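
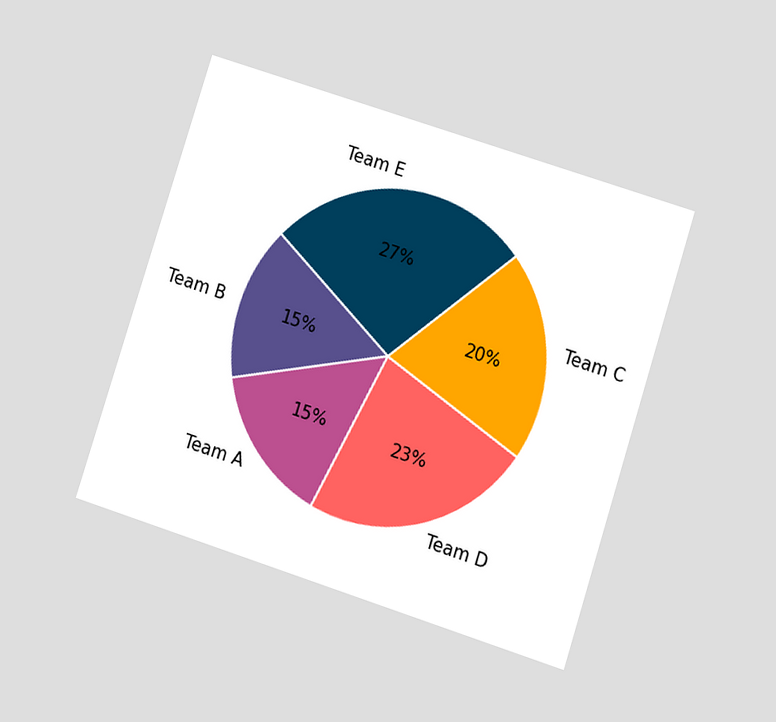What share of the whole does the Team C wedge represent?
20%

The chart is tilted about 18° clockwise and viewed at a slight angle. The Team C slice takes up 20% of the pie.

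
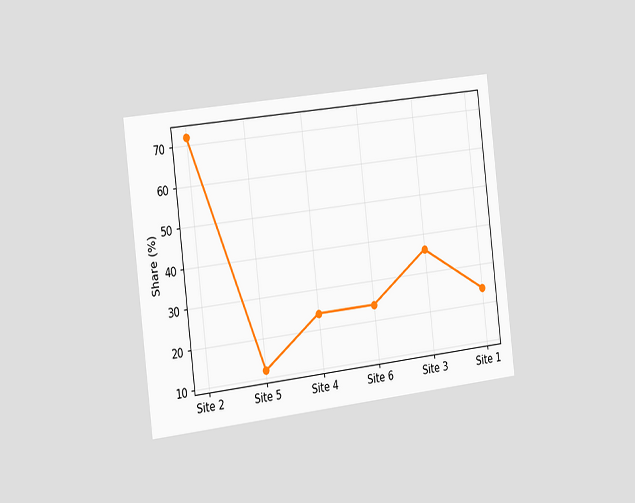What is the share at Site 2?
72%

The chart is tilted about 7° counter-clockwise and viewed slightly from the left. At Site 2, the line is at 72%.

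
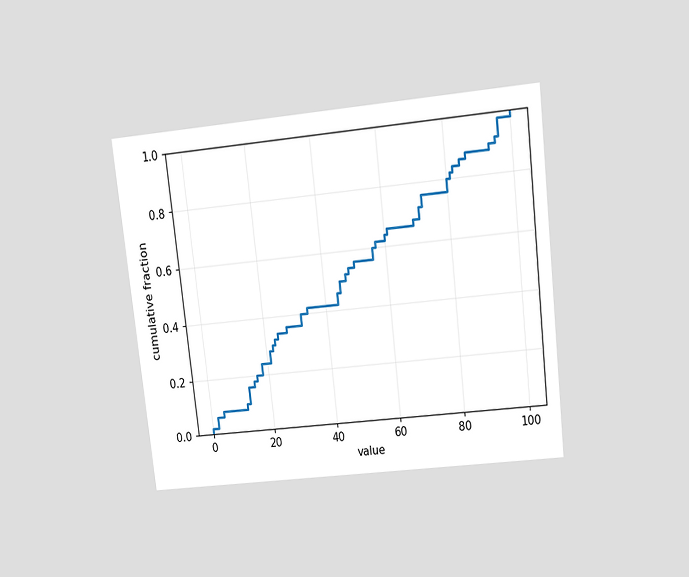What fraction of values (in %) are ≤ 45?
The chart is tilted about 7° counter-clockwise and viewed slightly from above. At x=45 the ECDF step is at 50%.

50%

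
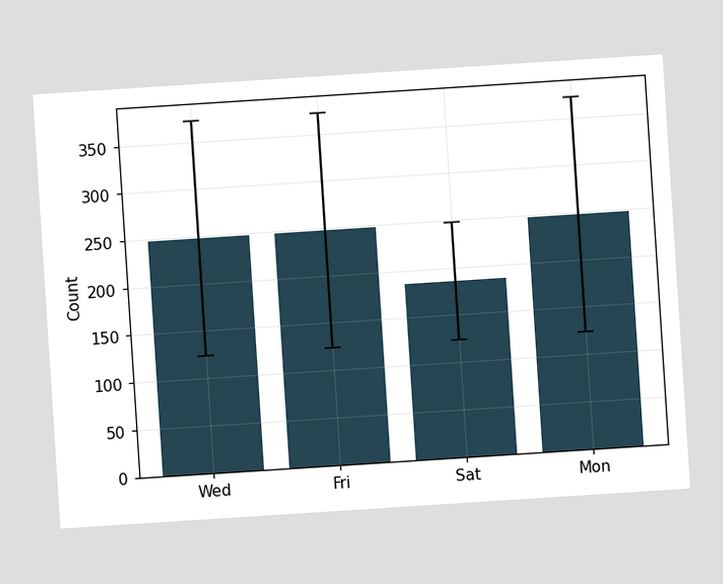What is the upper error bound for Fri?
The chart is tilted about 4° counter-clockwise. The Fri bar's upper whisker reaches 372.

372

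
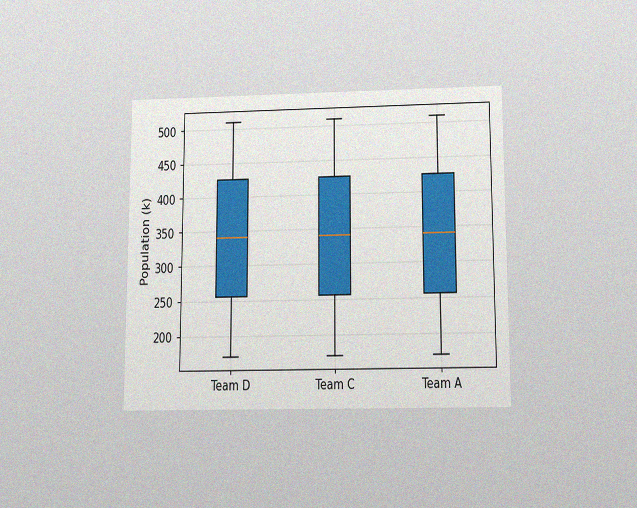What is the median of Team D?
The chart is viewed slightly from below, with some photo noise. The median line in the Team D box sits at 340k.

340k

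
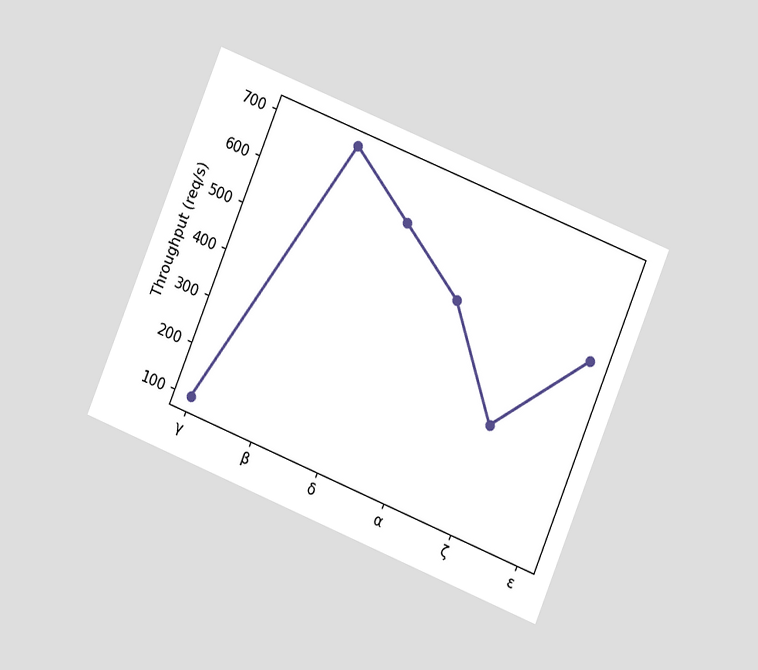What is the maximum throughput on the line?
The chart is tilted about 22° clockwise and viewed at a slight angle. The highest point is at β, and reading across to the y-axis gives 700req/s.

700req/s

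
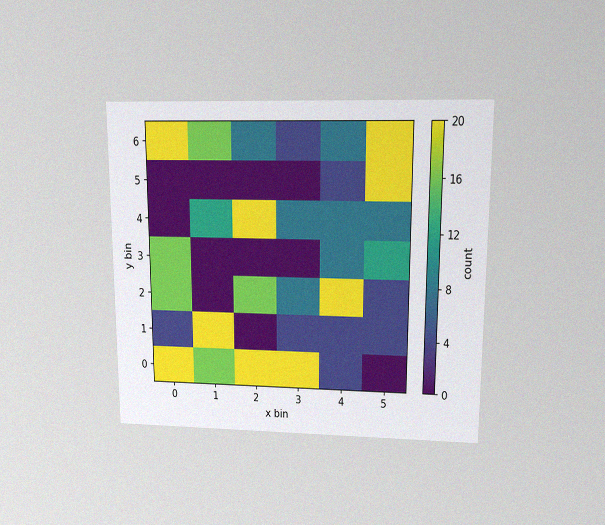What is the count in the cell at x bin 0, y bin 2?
The chart is viewed at a slight angle, with some photo noise. Matching the cell (0, 2) against the colorbar gives 16.

16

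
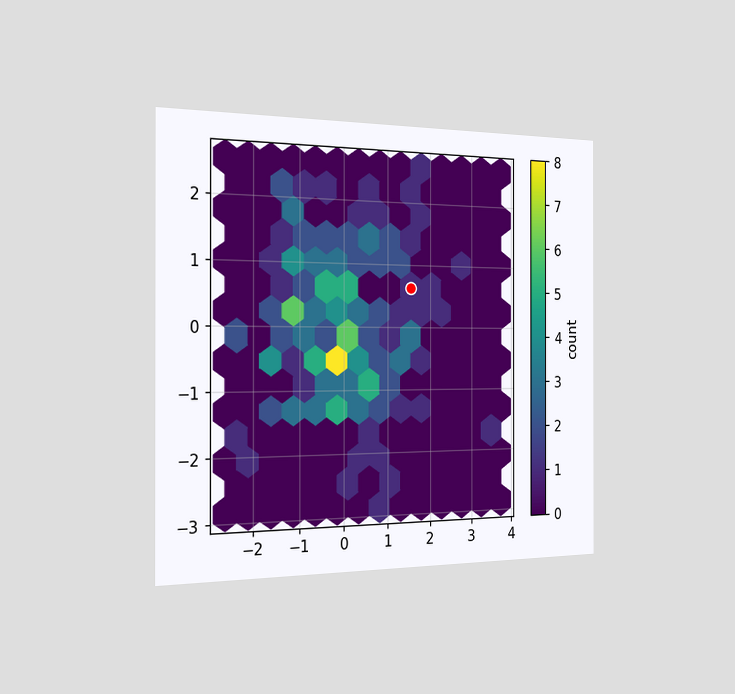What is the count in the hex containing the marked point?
The chart is viewed slightly from the left. The marked hex reads 1 on the colorbar.

1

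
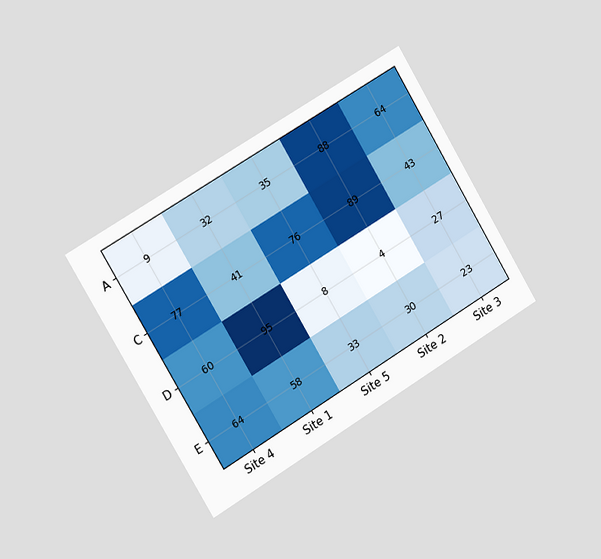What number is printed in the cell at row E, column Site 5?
33

The chart is tilted about 31° counter-clockwise and viewed slightly from the left. The (E, Site 5) cell reads 33.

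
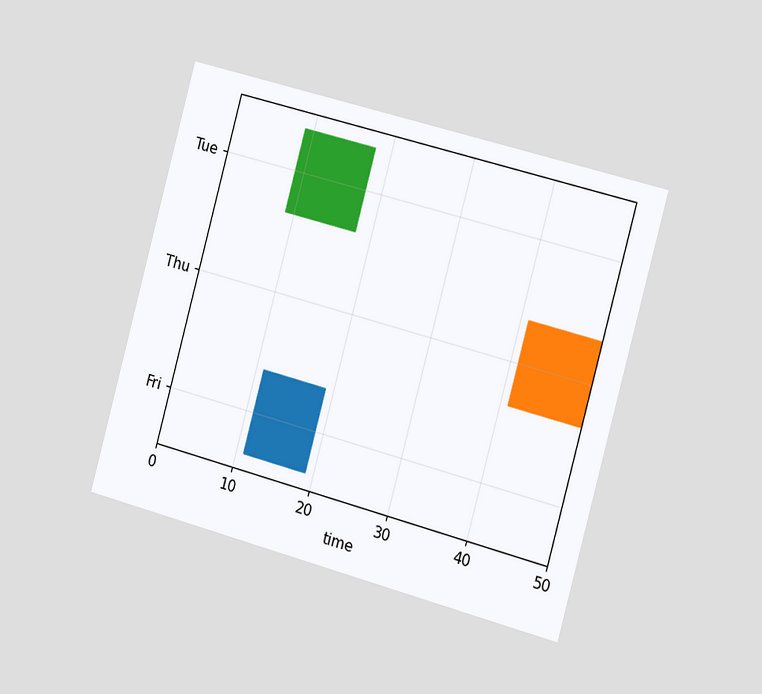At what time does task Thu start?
41

The chart is tilted about 15° clockwise and viewed slightly from the right. The Thu bar begins at t=41.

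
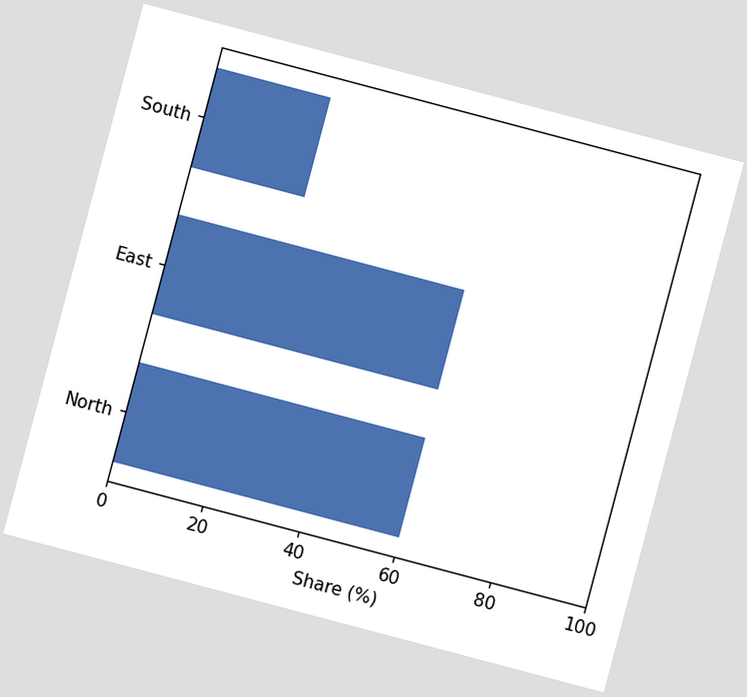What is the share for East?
60%

The chart is tilted about 15° clockwise. Reading along the chart's x-axis, the East bar reaches 60%.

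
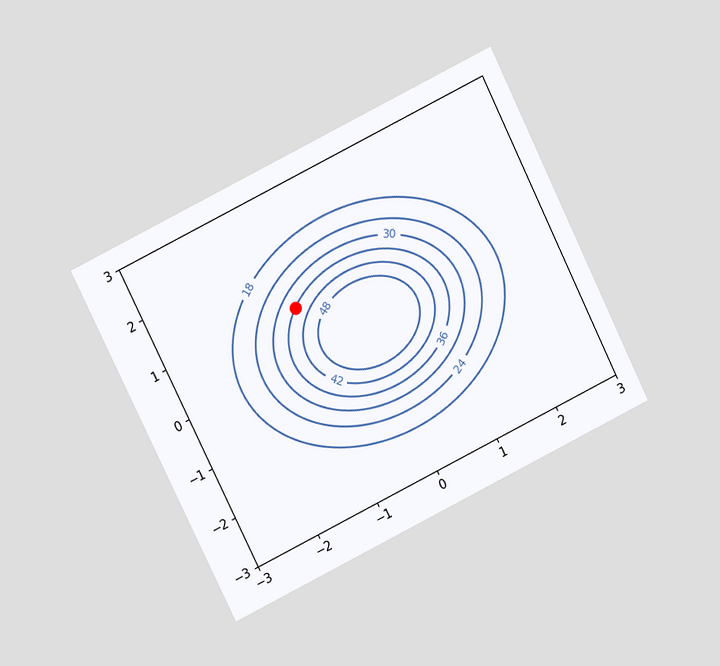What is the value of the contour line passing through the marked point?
The chart is tilted about 26° counter-clockwise and viewed at a slight angle. The marked point sits on the contour labelled 36.

36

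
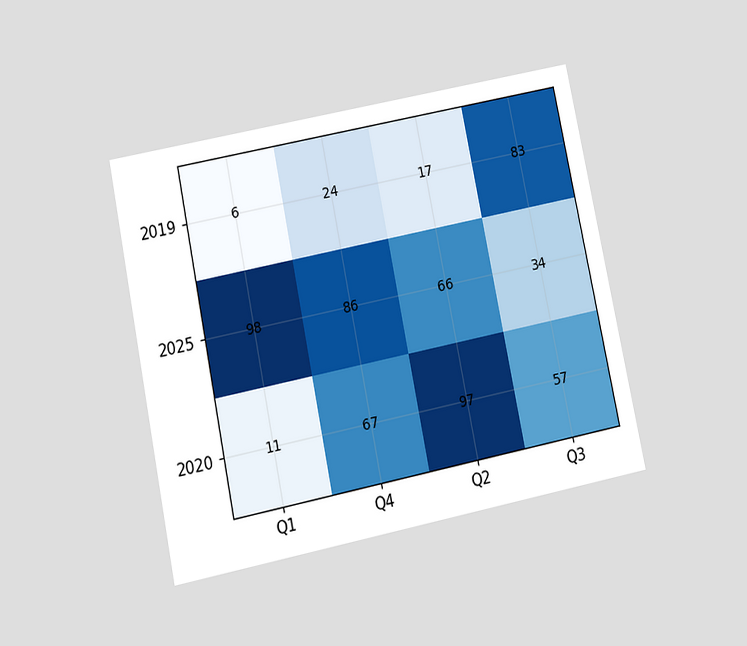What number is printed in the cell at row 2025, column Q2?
66

The chart is tilted about 11° counter-clockwise and viewed at a slight angle. The (2025, Q2) cell reads 66.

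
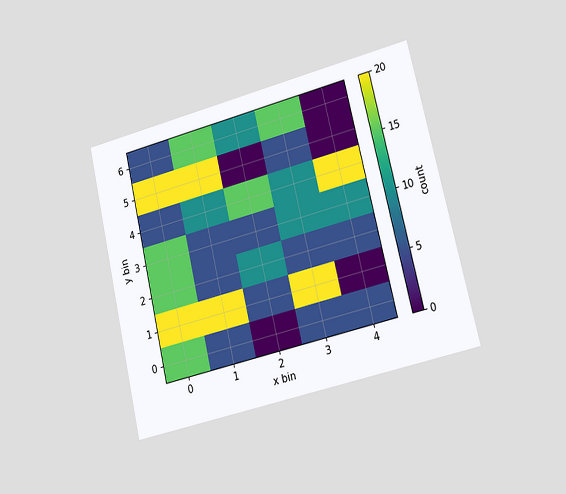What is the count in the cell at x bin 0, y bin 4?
The chart is tilted about 13° counter-clockwise and viewed slightly from the right. Matching the cell (0, 4) against the colorbar gives 5.

5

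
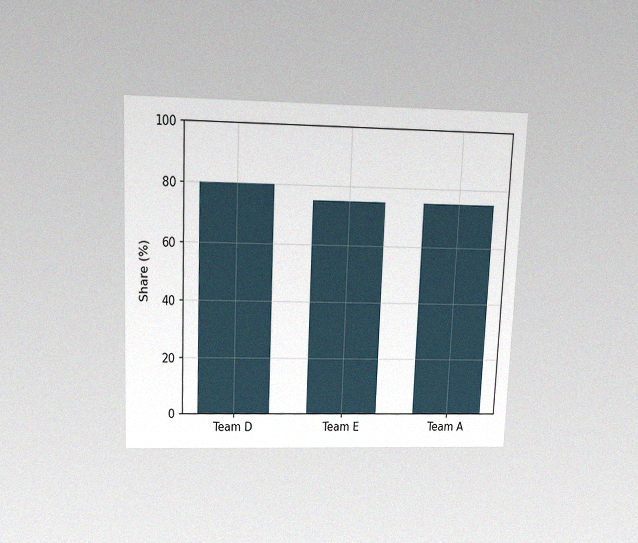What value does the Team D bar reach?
The chart is tilted about 2° clockwise and viewed slightly from above, with some photo noise. Reading along the chart's y-axis, the Team D bar reaches 80%.

80%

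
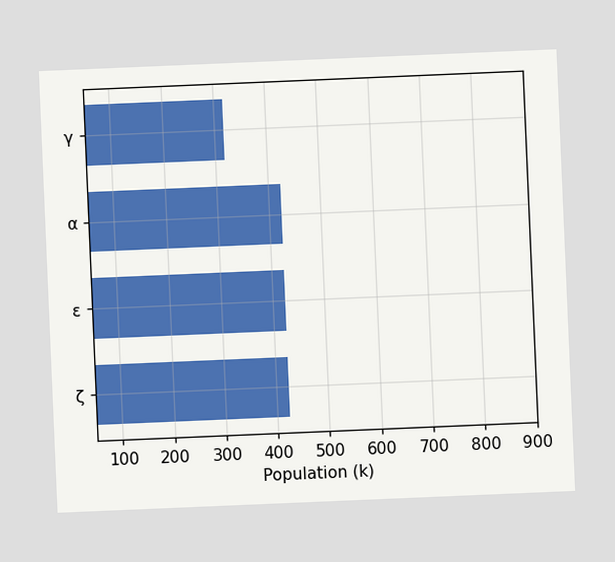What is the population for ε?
424k

The chart is tilted about 2° counter-clockwise. Reading along the chart's x-axis, the ε bar reaches 424k.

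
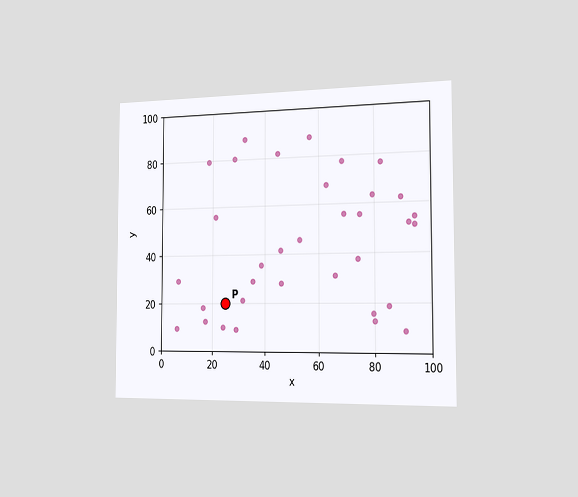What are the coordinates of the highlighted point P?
(25, 20)

The chart is viewed slightly from the right. Following the gridlines from P to each axis, P sits at (25, 20).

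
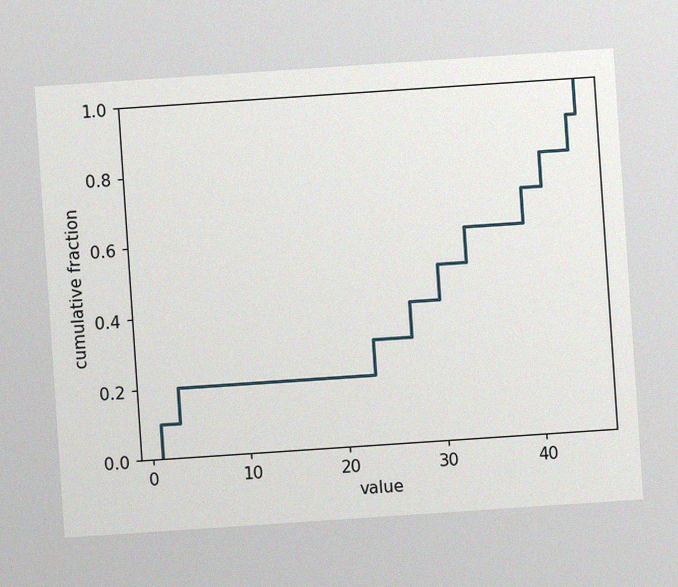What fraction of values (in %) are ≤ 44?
90%

The chart is tilted about 4° counter-clockwise, with some photo noise. At x=44 the ECDF step is at 90%.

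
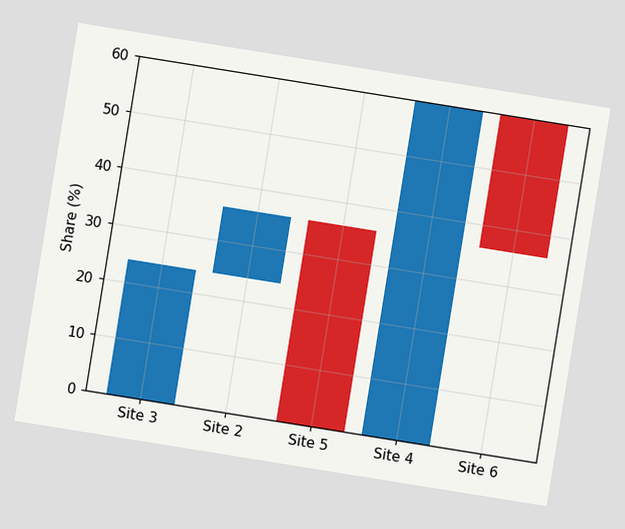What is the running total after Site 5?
The chart is tilted about 9° clockwise. After Site 5 the running total reaches 0%.

0%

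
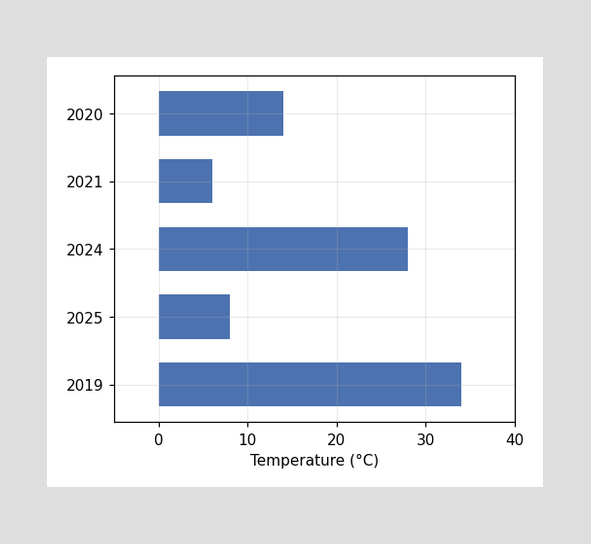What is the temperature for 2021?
6°C

Reading along the chart's x-axis, the 2021 bar reaches 6°C.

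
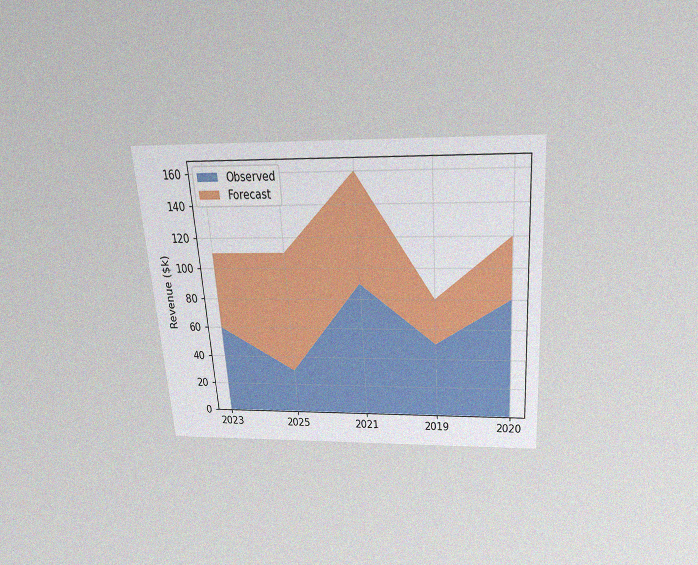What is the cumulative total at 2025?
The chart is tilted about 4° counter-clockwise and viewed slightly from above, with some photo noise. The stacked total at 2025 reaches $110k.

$110k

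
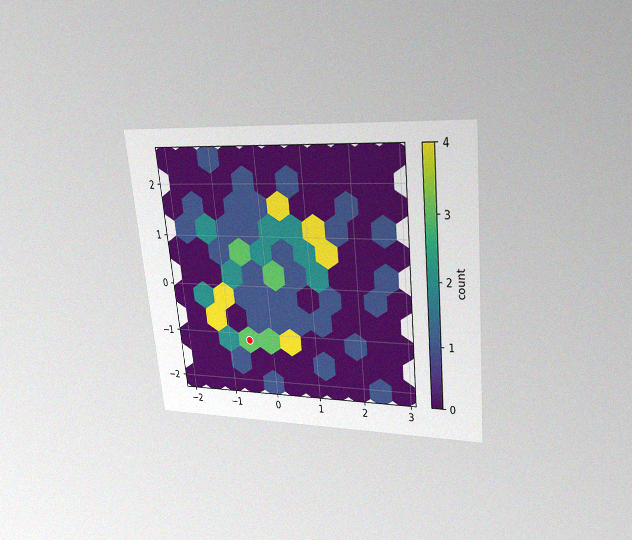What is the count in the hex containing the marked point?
3

The chart is tilted about 6° counter-clockwise and viewed at a slight angle, with some photo noise. The marked hex reads 3 on the colorbar.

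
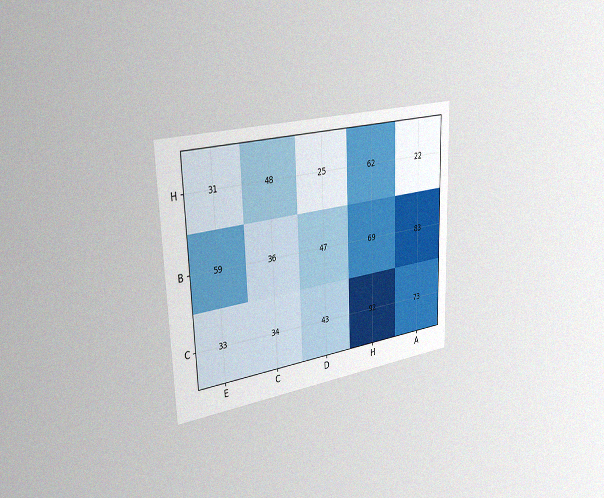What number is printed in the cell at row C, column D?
43

The chart is tilted about 2° counter-clockwise and viewed slightly from the left, with some photo noise. The (C, D) cell reads 43.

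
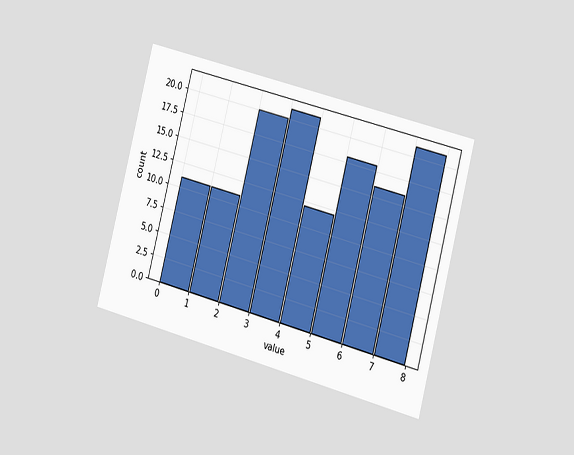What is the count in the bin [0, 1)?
11

The chart is tilted about 15° clockwise and viewed slightly from the right. The [0, 1) bin has height 11.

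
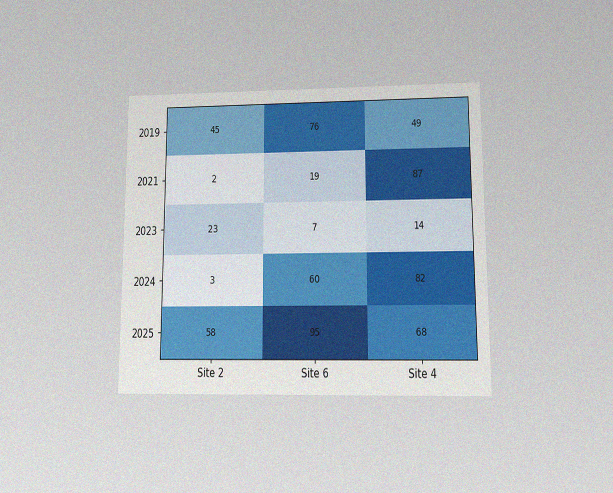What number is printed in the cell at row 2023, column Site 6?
The chart is viewed at a slight angle, with some photo noise. The (2023, Site 6) cell reads 7.

7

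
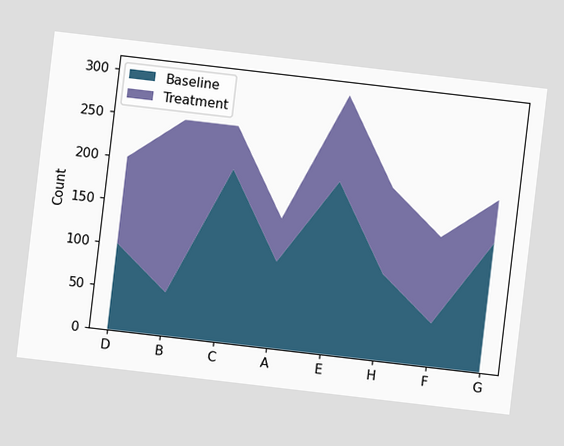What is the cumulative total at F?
The chart is tilted about 7° clockwise. The stacked total at F reaches 150.

150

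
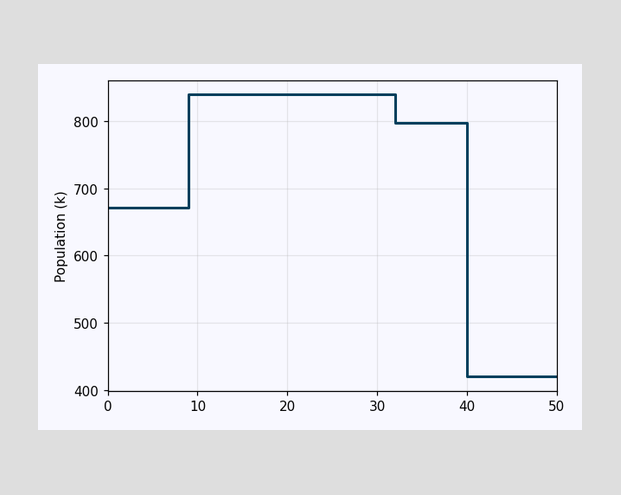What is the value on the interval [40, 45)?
On [40, 45) the step sits at 420k.

420k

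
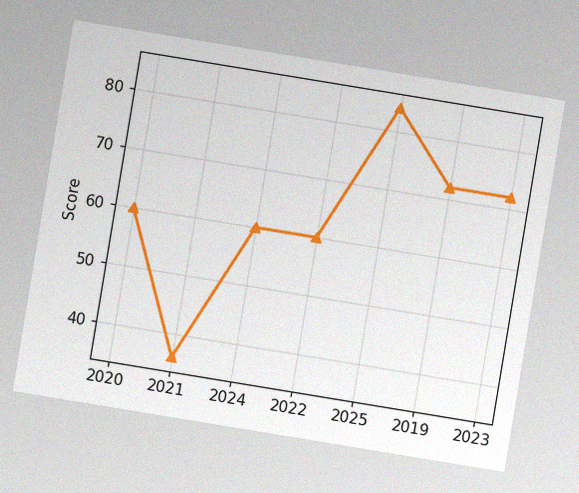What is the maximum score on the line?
The chart is tilted about 9° clockwise, with some photo noise. The highest point is at 2025, and reading across to the y-axis gives 84.

84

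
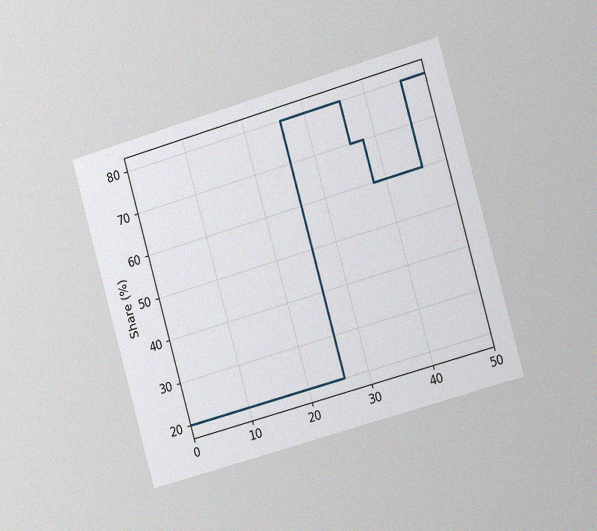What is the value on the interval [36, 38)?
70%

The chart is tilted about 16° counter-clockwise and viewed slightly from the right, with some photo noise. On [36, 38) the step sits at 70%.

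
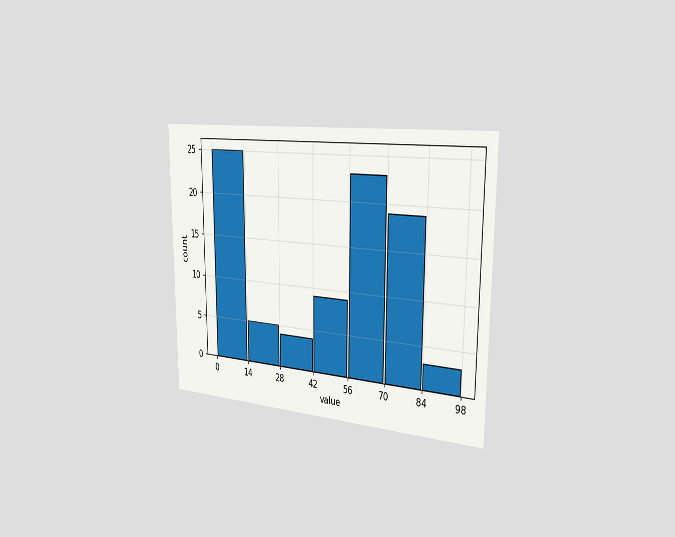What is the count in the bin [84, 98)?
3

The chart is viewed slightly from the right. The [84, 98) bin has height 3.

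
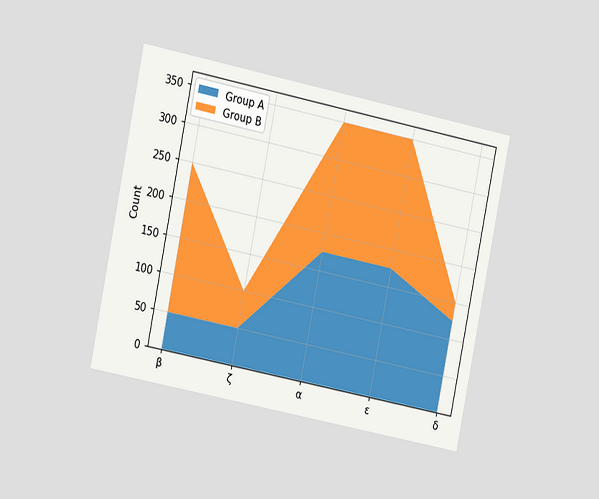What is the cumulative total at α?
The chart is tilted about 11° clockwise and viewed slightly from the left. The stacked total at α reaches 350.

350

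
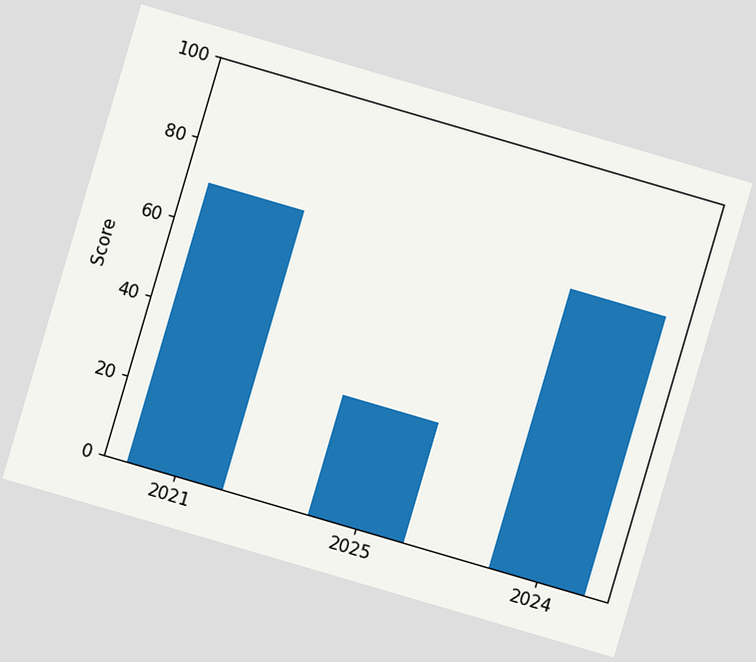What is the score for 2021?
70

The chart is tilted about 16° clockwise. Reading along the chart's y-axis, the 2021 bar reaches 70.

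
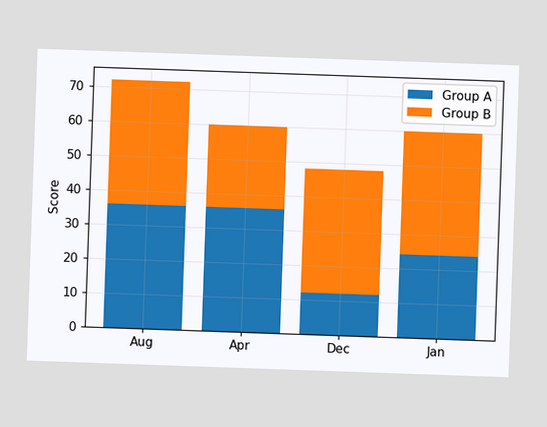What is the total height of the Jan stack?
The Jan stack's top reaches 60 on the y-axis.

60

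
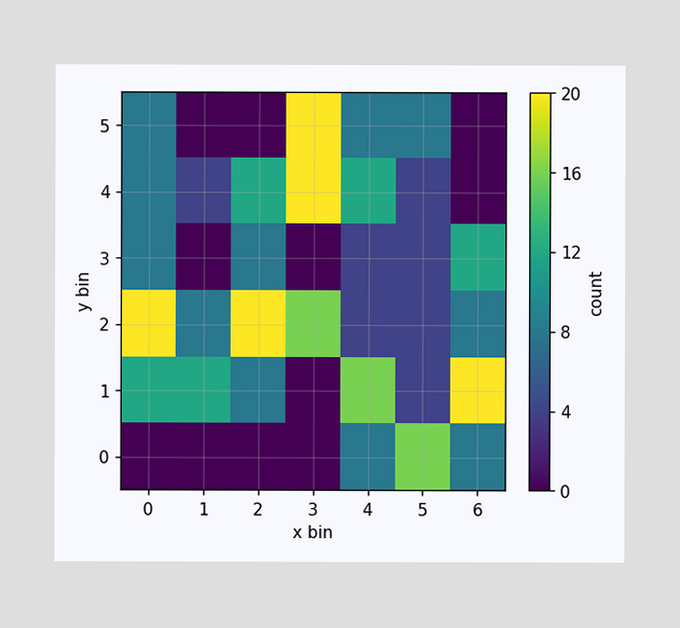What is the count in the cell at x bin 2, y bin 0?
0

Matching the cell (2, 0) against the colorbar gives 0.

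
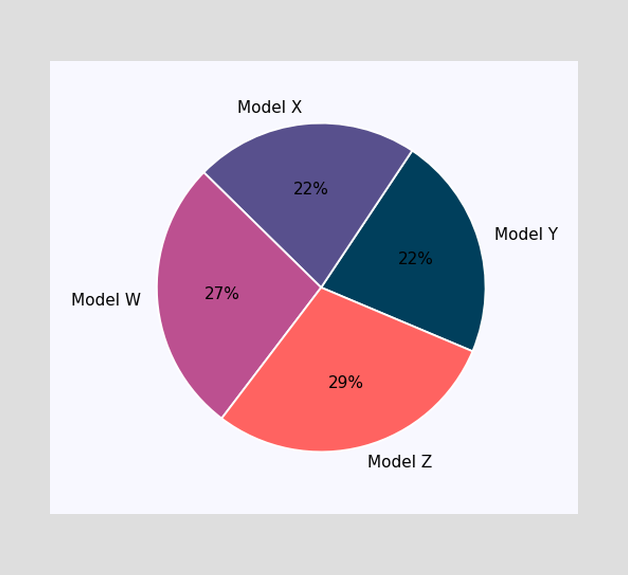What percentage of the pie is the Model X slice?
The Model X slice takes up 22% of the pie.

22%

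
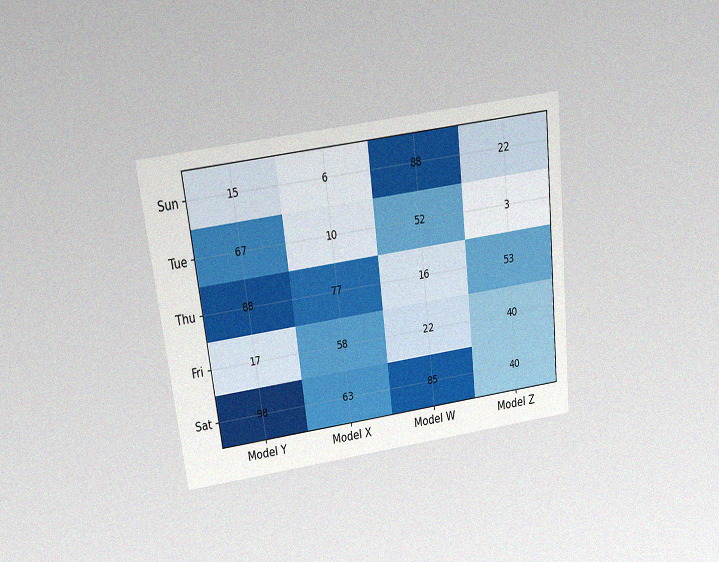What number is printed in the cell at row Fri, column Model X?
58

The chart is tilted about 7° counter-clockwise and viewed slightly from above, with some photo noise. The (Fri, Model X) cell reads 58.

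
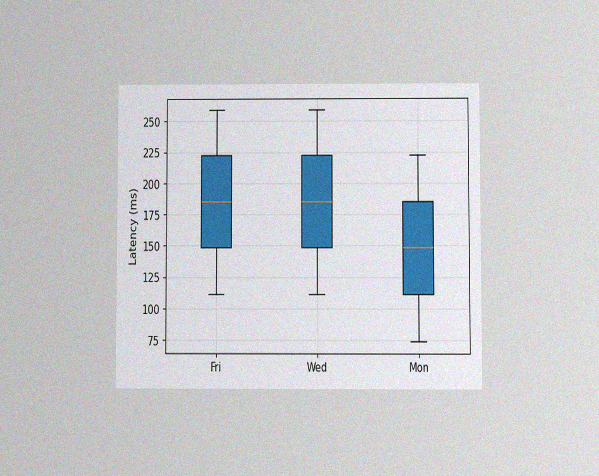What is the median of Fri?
185ms

The chart is viewed at a slight angle, with some photo noise. The median line in the Fri box sits at 185ms.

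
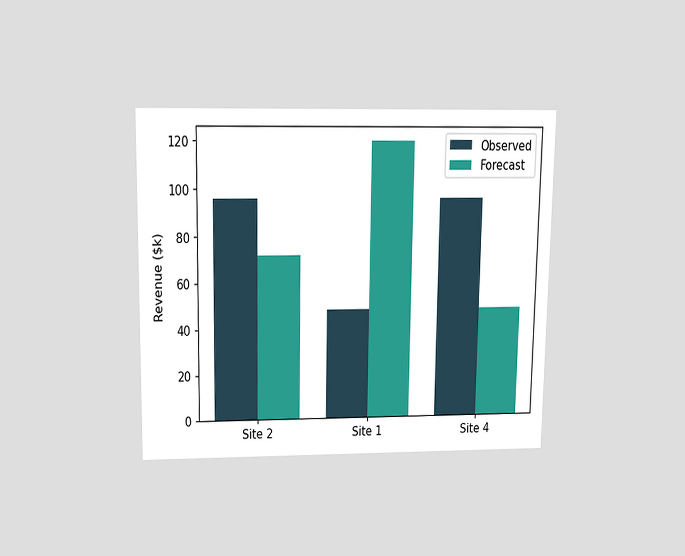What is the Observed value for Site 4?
$96k

The chart is viewed slightly from above. The Observed bar at Site 4 reaches $96k on the y-axis.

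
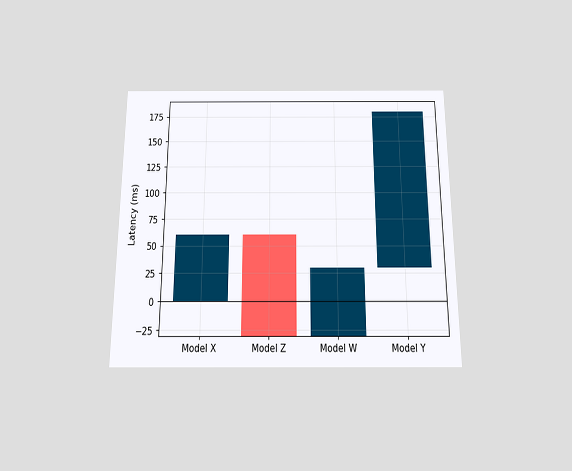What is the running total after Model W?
The chart is viewed slightly from below. After Model W the running total reaches 30ms.

30ms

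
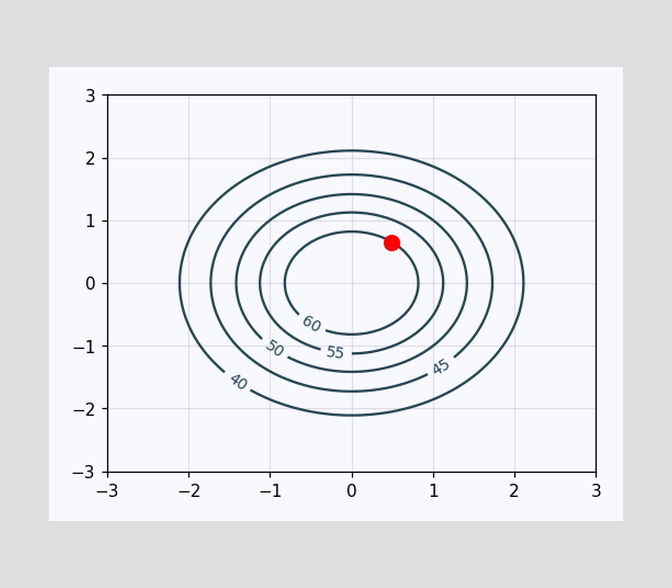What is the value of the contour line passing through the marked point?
The marked point sits on the contour labelled 60.

60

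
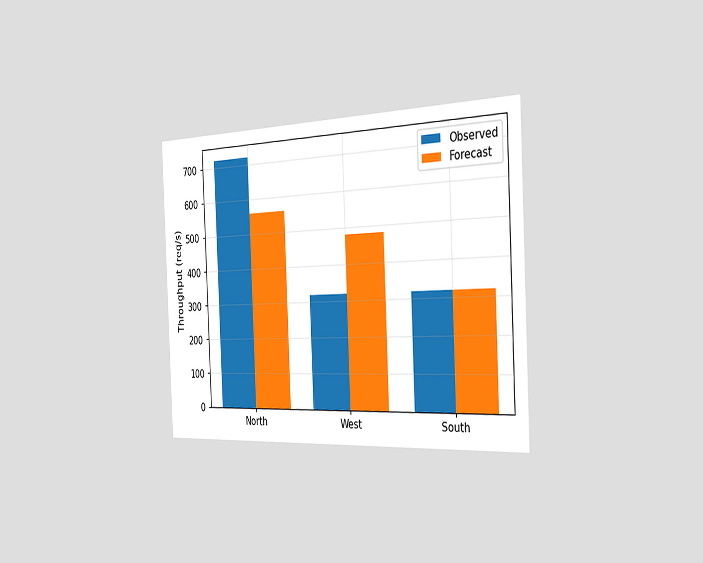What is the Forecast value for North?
The chart is tilted about 3° counter-clockwise and viewed slightly from the right. The Forecast bar at North reaches 560req/s on the y-axis.

560req/s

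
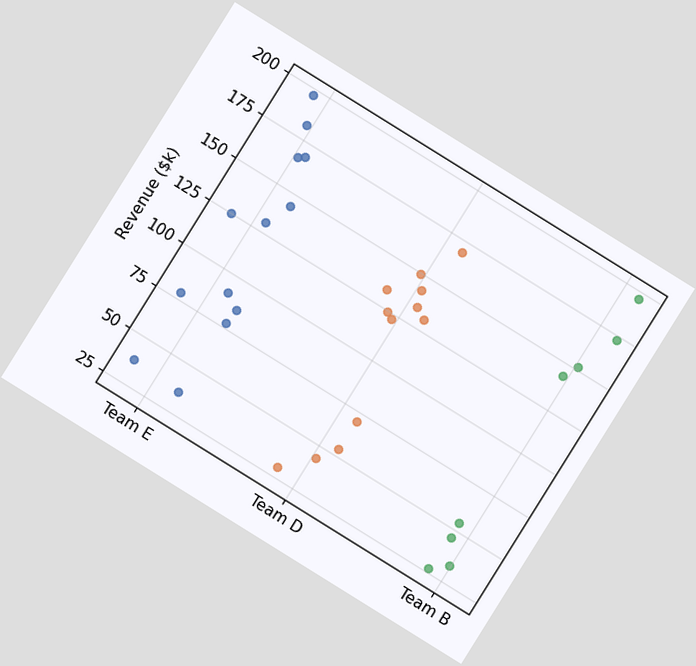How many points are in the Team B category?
8

The chart is tilted about 32° clockwise. Counting the markers in the Team B column gives 8.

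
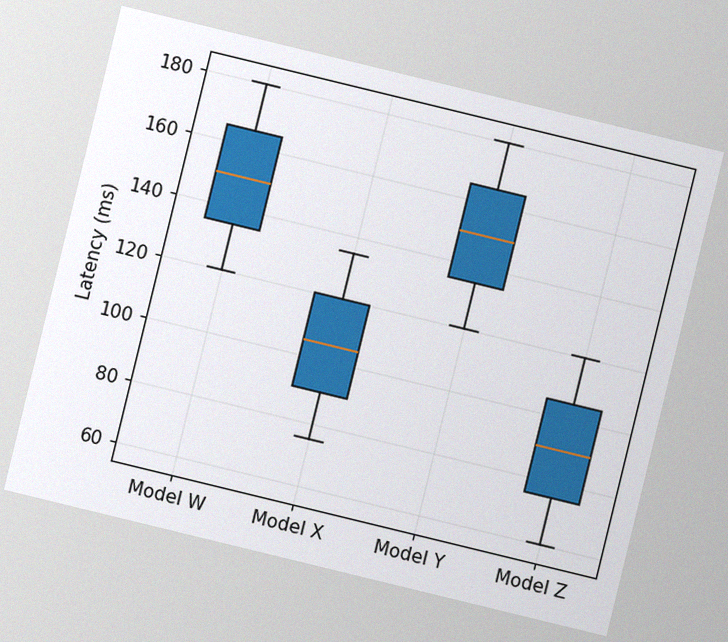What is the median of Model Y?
150ms

The chart is tilted about 14° clockwise, with some photo noise. The median line in the Model Y box sits at 150ms.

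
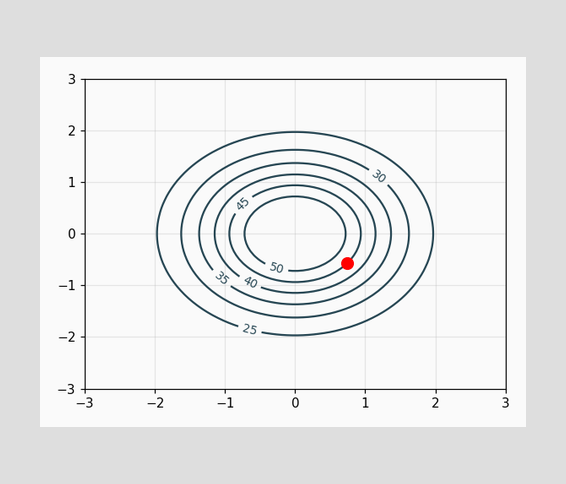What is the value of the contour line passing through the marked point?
The marked point sits on the contour labelled 45.

45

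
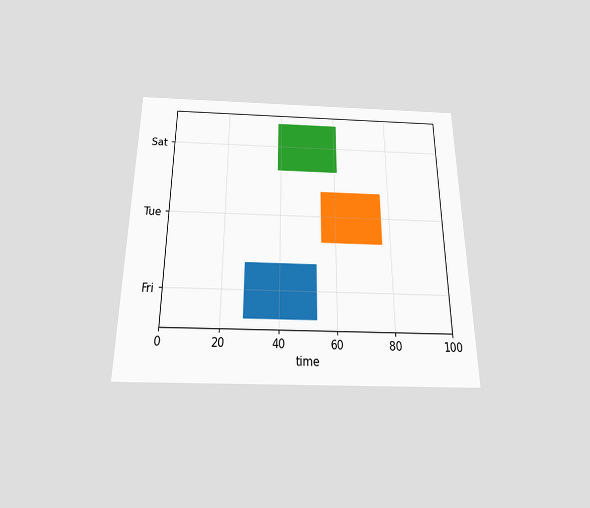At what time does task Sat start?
39

The chart is viewed slightly from below. The Sat bar begins at t=39.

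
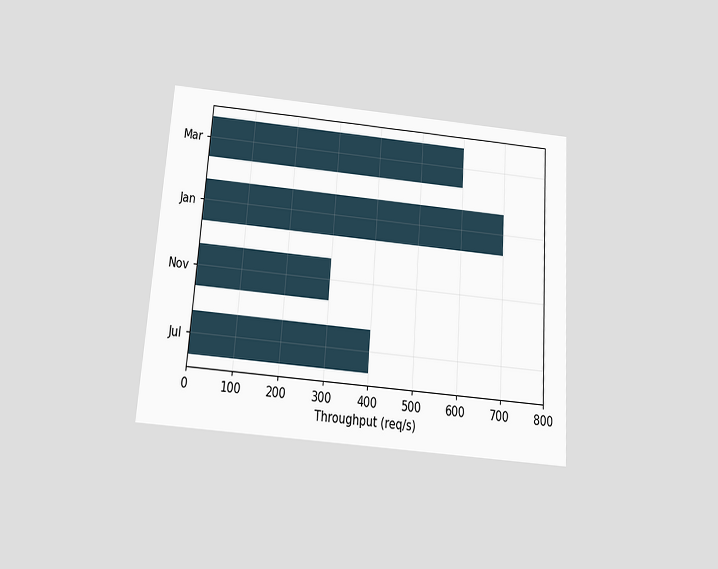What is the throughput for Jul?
400req/s

The chart is tilted about 4° clockwise and viewed slightly from below. Reading along the chart's x-axis, the Jul bar reaches 400req/s.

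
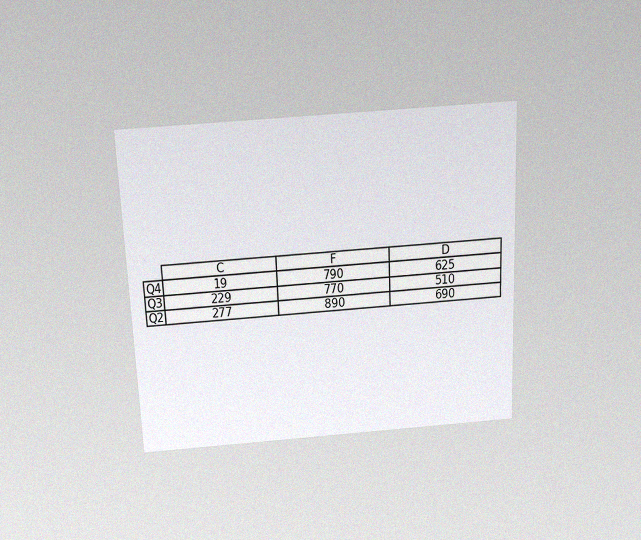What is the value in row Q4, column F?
The chart is tilted about 2° counter-clockwise and viewed slightly from above, with some photo noise. The (Q4, F) cell reads 790.

790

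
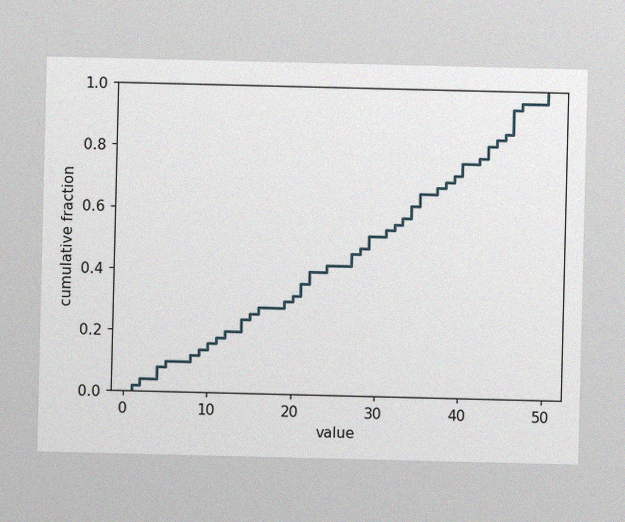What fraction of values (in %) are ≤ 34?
62%

The image has some photo noise and uneven lighting. At x=34 the ECDF step is at 62%.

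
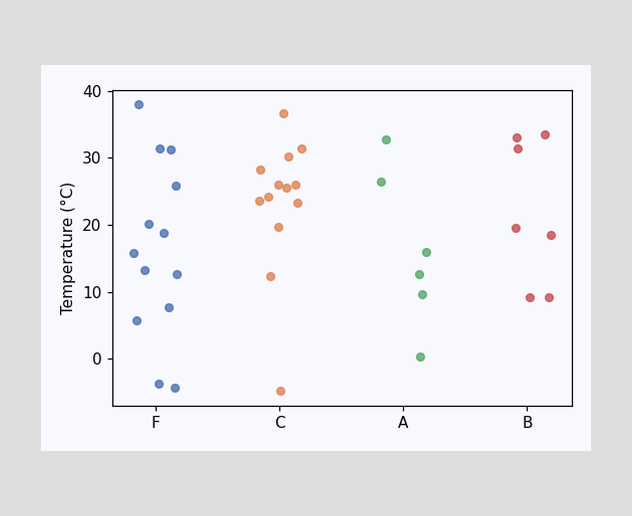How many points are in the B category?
Counting the markers in the B column gives 7.

7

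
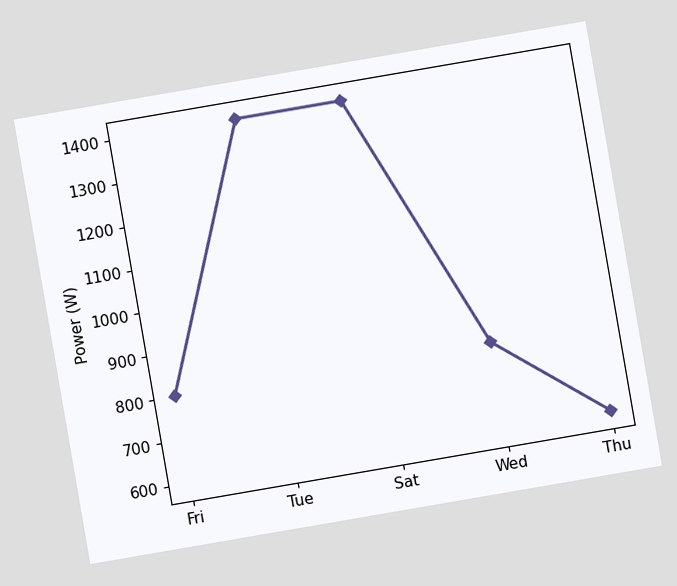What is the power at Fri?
The chart is tilted about 10° counter-clockwise. At Fri, the line is at 800W.

800W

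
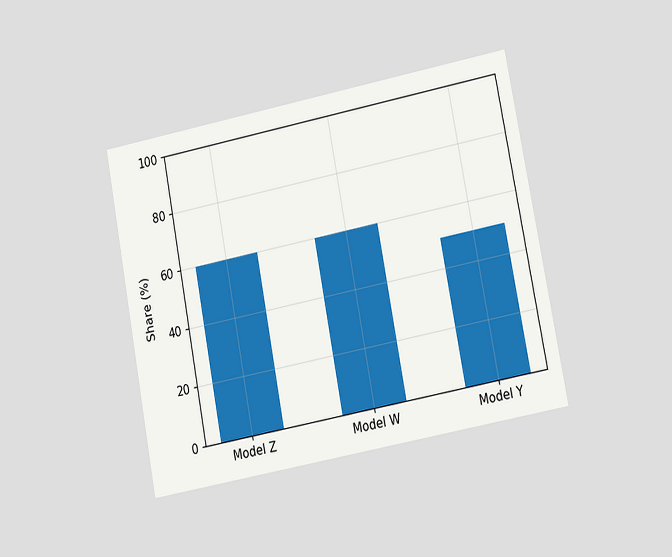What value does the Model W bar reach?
The chart is tilted about 11° counter-clockwise and viewed at a slight angle. Reading along the chart's y-axis, the Model W bar reaches 60%.

60%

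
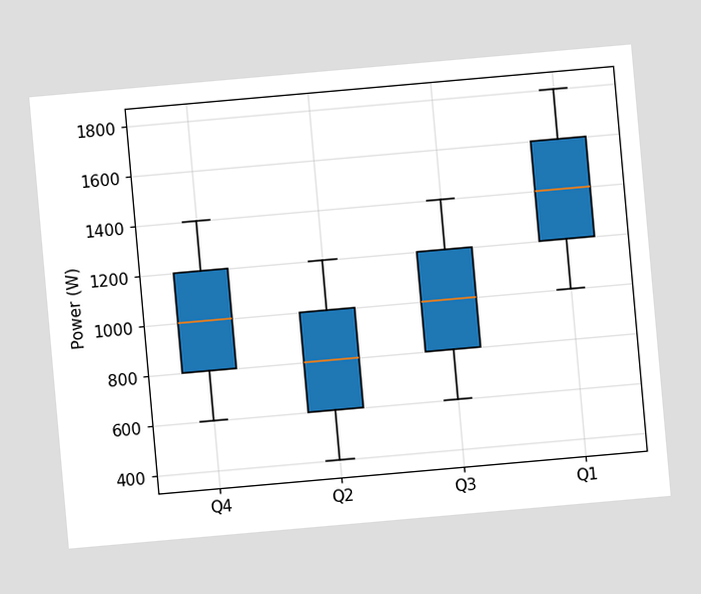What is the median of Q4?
The chart is tilted about 5° counter-clockwise. The median line in the Q4 box sits at 1000W.

1000W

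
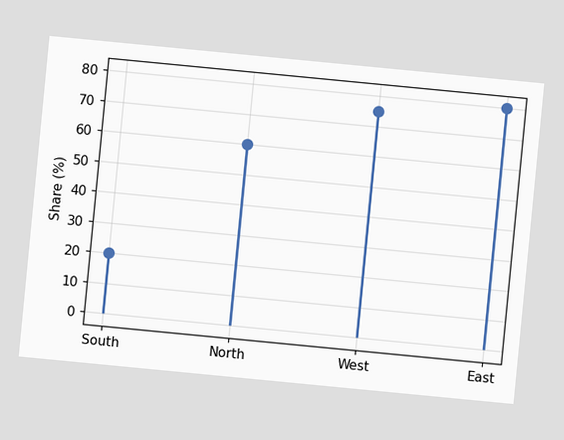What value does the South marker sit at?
The chart is tilted about 5° clockwise. The South marker sits at 20%.

20%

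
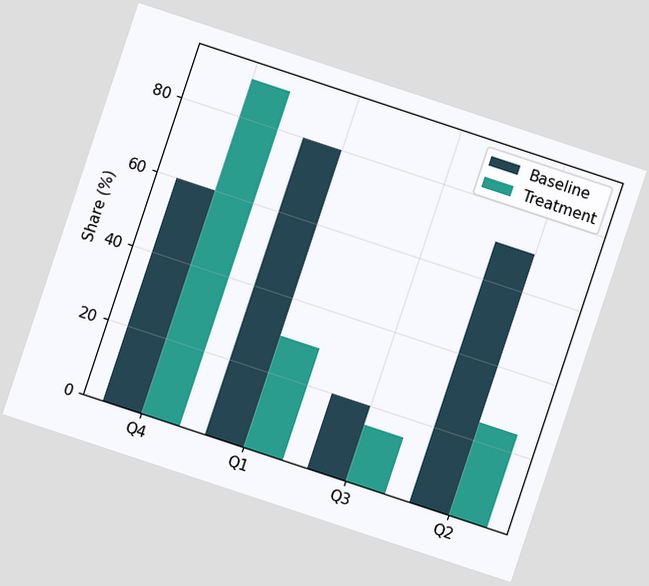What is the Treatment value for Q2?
The chart is tilted about 18° clockwise. The Treatment bar at Q2 reaches 25% on the y-axis.

25%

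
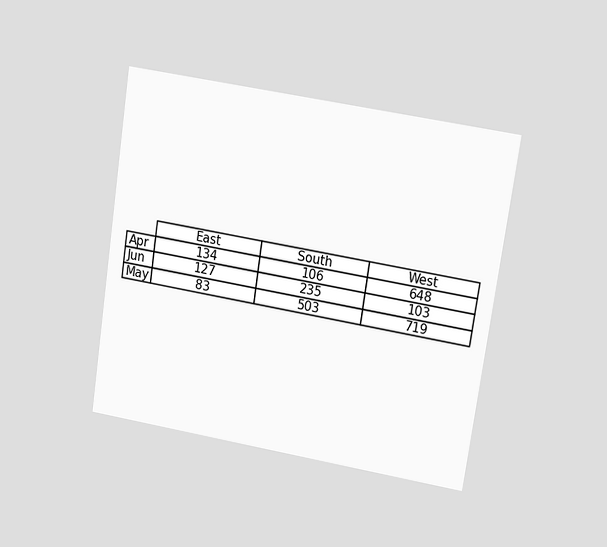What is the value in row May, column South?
The chart is tilted about 9° clockwise and viewed at a slight angle. The (May, South) cell reads 503.

503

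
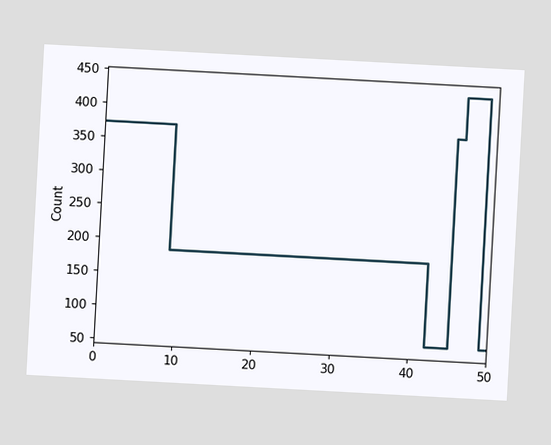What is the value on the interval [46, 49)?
434

The chart is tilted about 3° clockwise. On [46, 49) the step sits at 434.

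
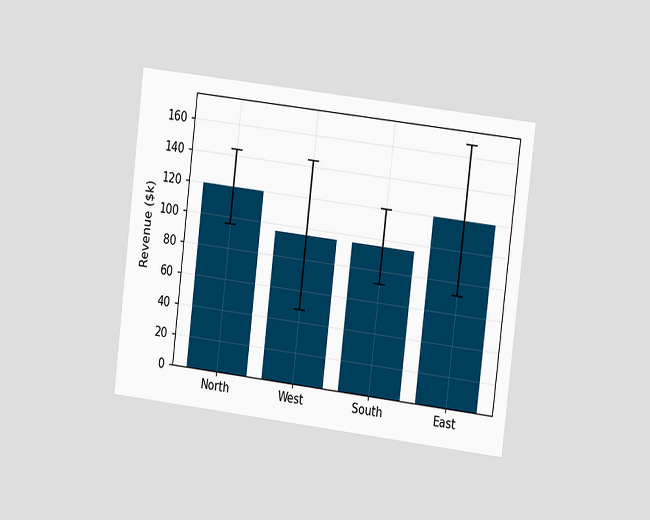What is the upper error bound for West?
$144k

The chart is tilted about 7° clockwise and viewed slightly from the right. The West bar's upper whisker reaches $144k.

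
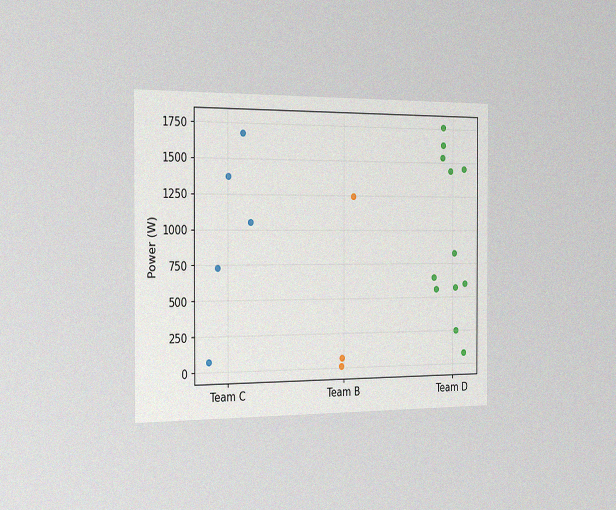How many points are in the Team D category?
12

The chart is viewed slightly from the left, with some photo noise. Counting the markers in the Team D column gives 12.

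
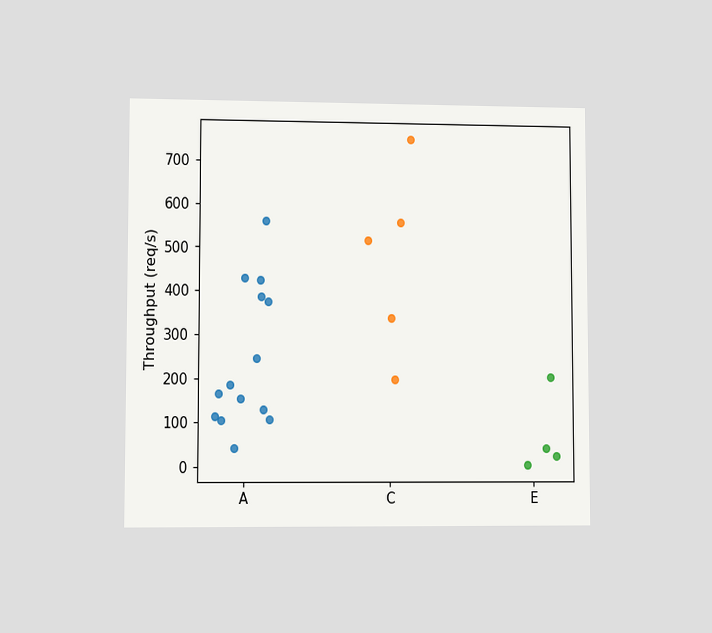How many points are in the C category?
The chart is viewed at a slight angle. Counting the markers in the C column gives 5.

5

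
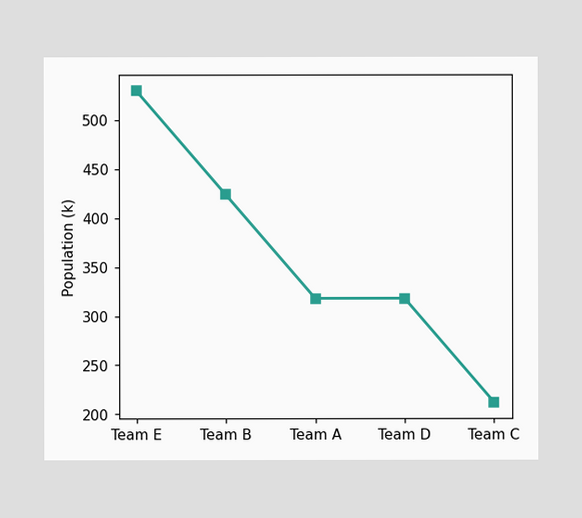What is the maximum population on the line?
The highest point is at Team E, and reading across to the y-axis gives 530k.

530k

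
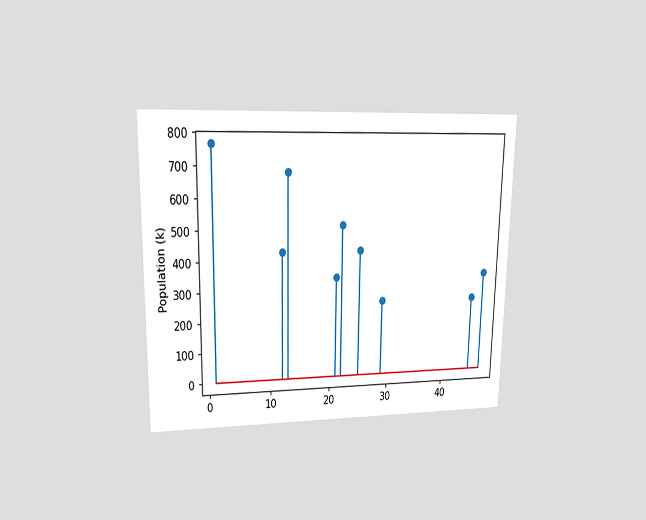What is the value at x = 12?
The chart is viewed at a slight angle. The stem at x=12 reaches 425k.

425k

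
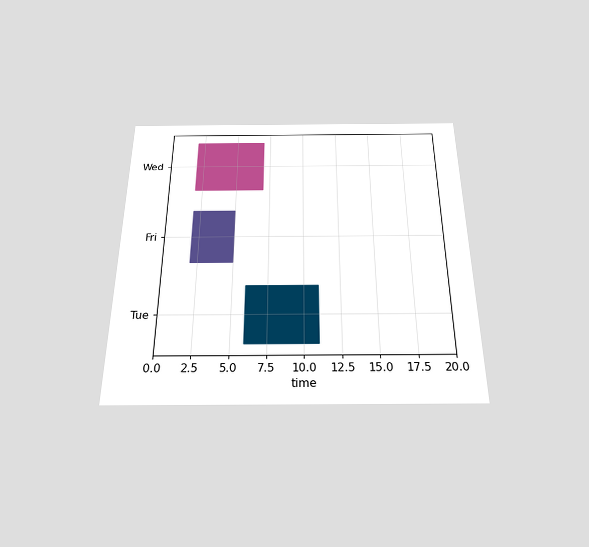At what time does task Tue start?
The chart is viewed slightly from below. The Tue bar begins at t=6.

6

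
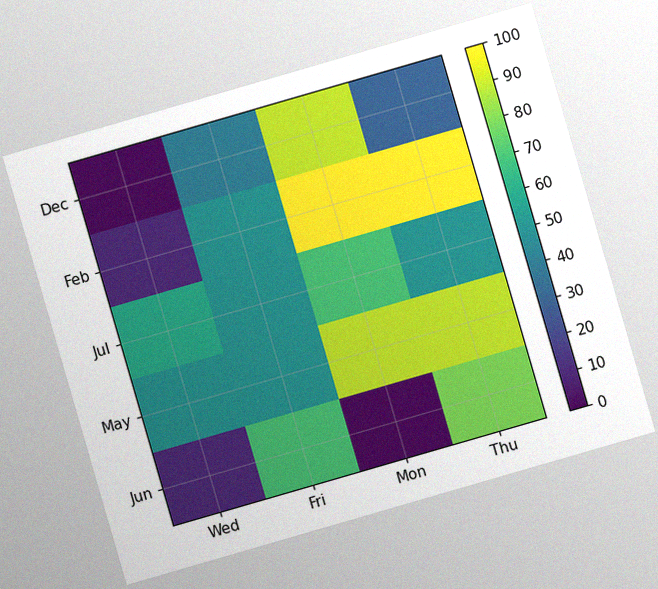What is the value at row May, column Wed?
The chart is tilted about 16° counter-clockwise, with some photo noise. Matching cell (May, Wed) against the colorbar gives 50.

50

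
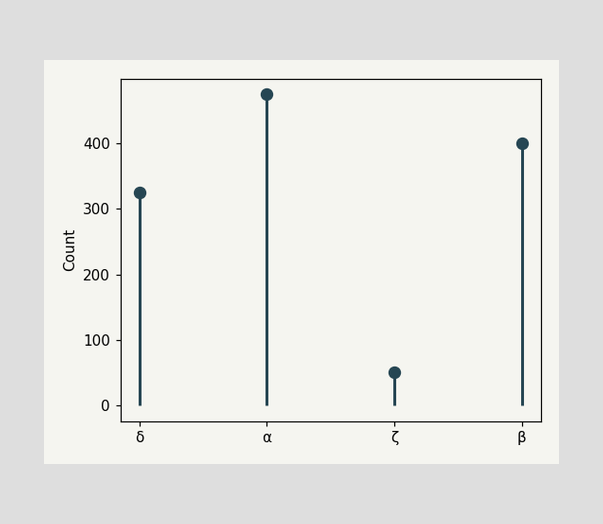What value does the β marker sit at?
The β marker sits at 400.

400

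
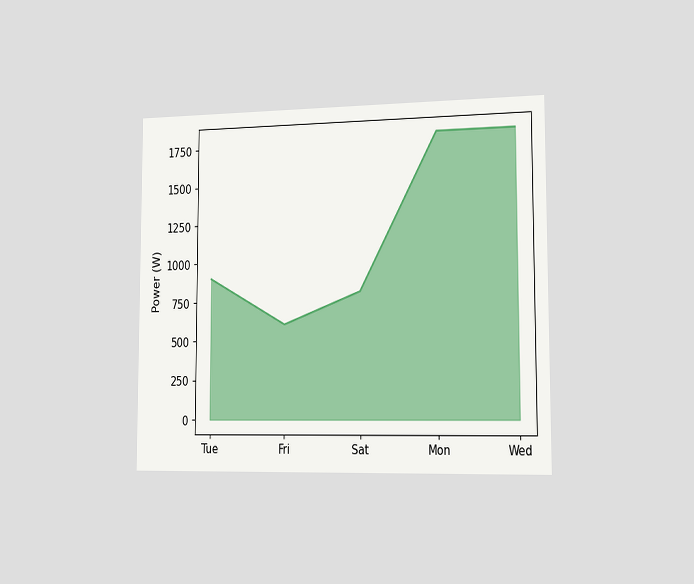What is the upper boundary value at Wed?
The chart is viewed slightly from the right. At Wed the upper boundary is at 1800W.

1800W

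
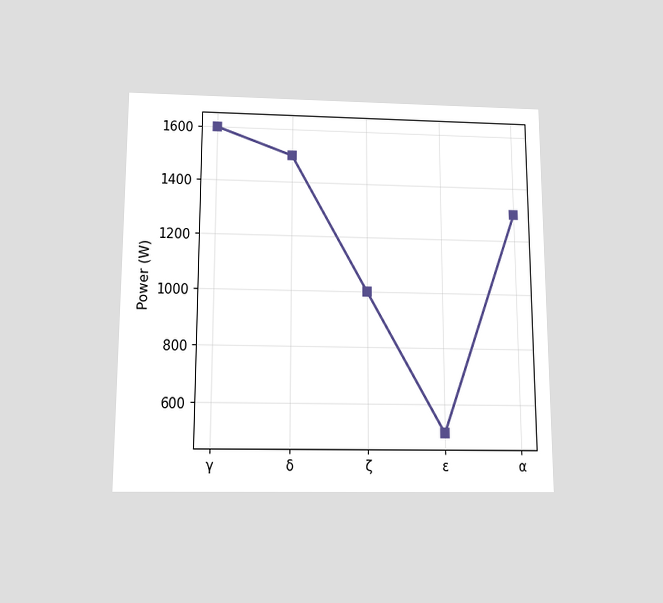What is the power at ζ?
The chart is viewed slightly from below. At ζ, the line is at 1000W.

1000W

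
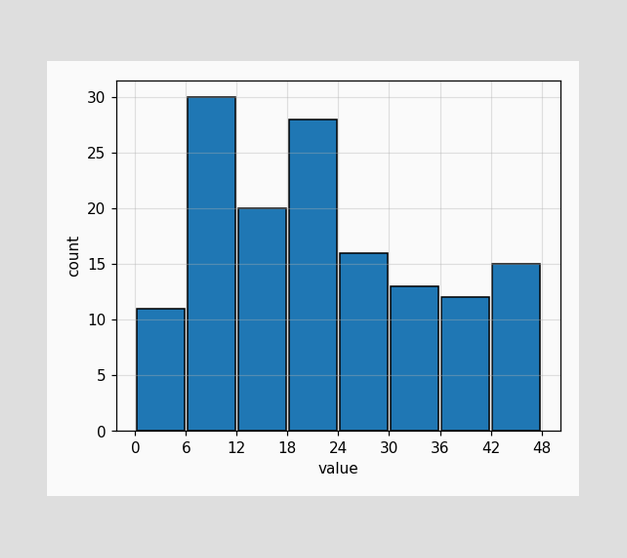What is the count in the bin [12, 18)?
The [12, 18) bin has height 20.

20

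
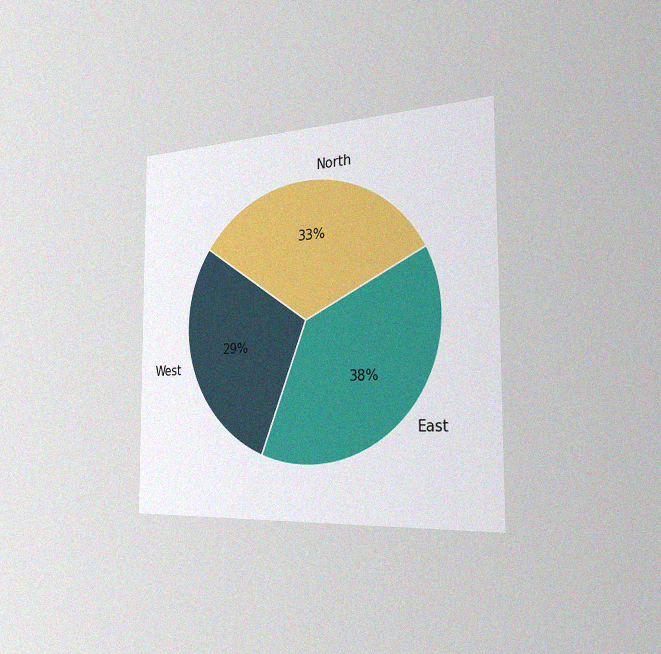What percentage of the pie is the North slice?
33%

The chart is viewed slightly from the right, with some photo noise. The North slice takes up 33% of the pie.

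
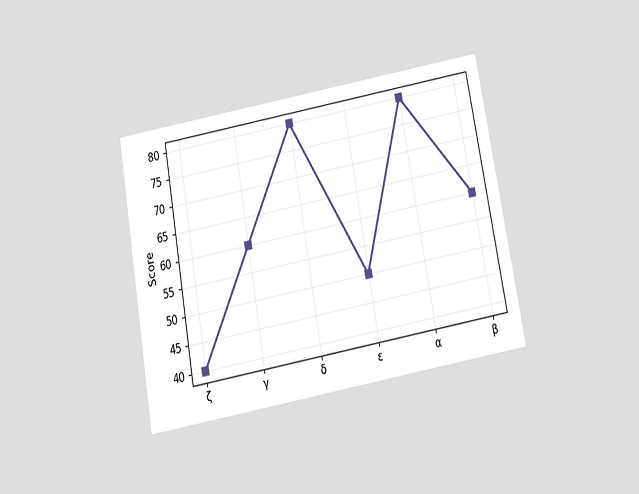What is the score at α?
80

The chart is tilted about 10° counter-clockwise and viewed slightly from below. At α, the line is at 80.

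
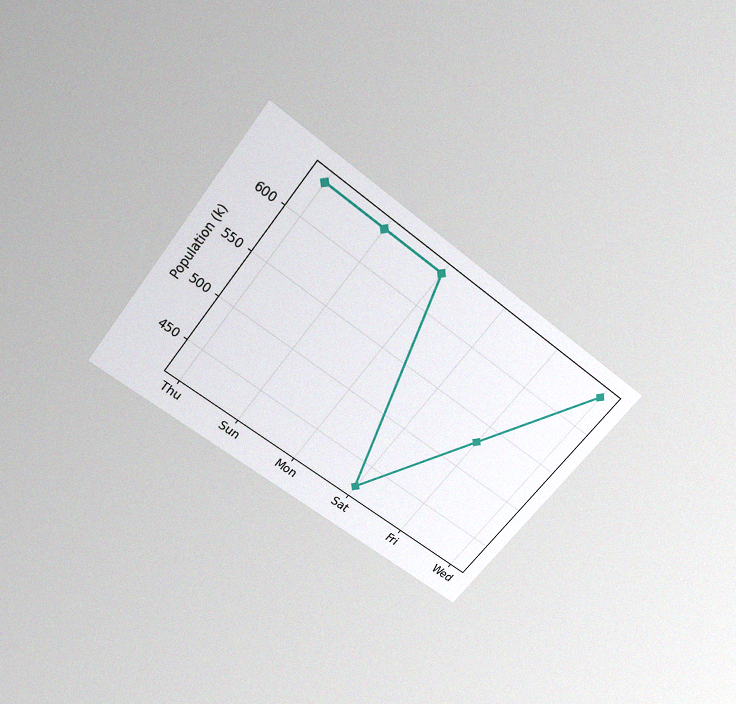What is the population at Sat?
424k

The chart is tilted about 38° clockwise and viewed slightly from above, with some photo noise. At Sat, the line is at 424k.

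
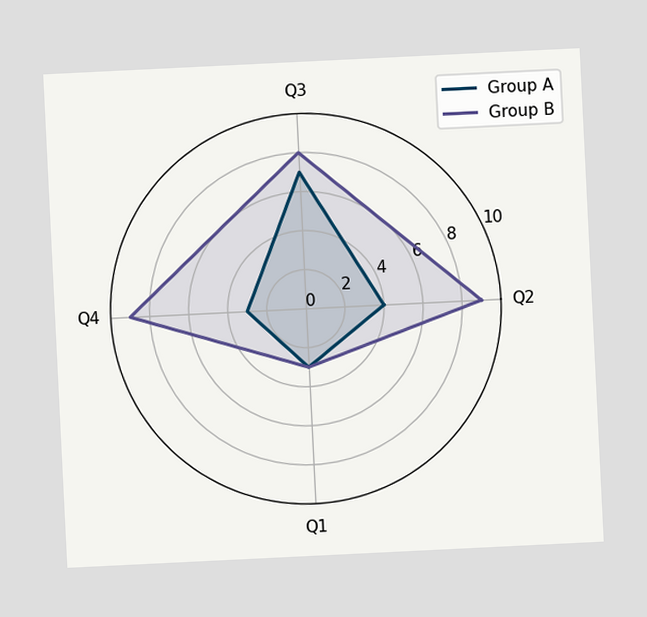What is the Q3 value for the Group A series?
7

The chart is tilted about 3° counter-clockwise. On the Q3 axis, Group A reaches 7.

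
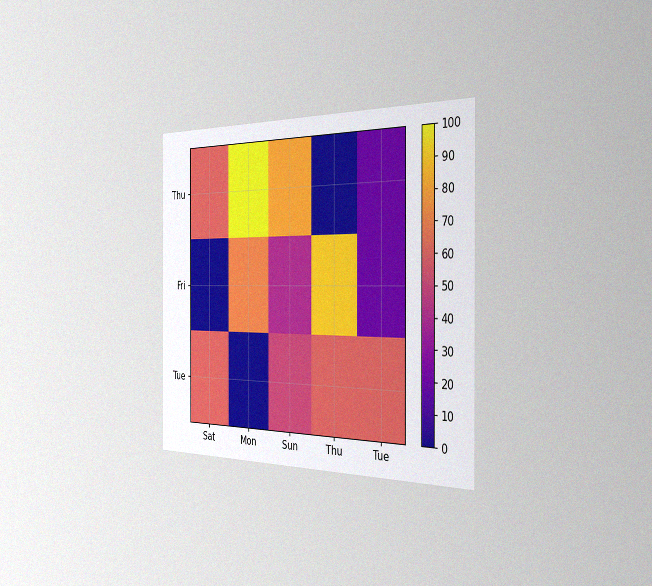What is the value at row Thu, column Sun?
80

The chart is viewed slightly from the right, with some photo noise. Matching cell (Thu, Sun) against the colorbar gives 80.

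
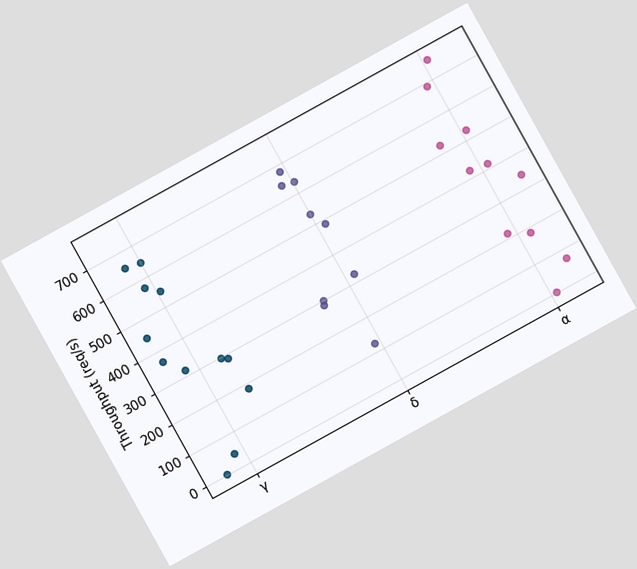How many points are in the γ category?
The chart is tilted about 29° counter-clockwise. Counting the markers in the γ column gives 12.

12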